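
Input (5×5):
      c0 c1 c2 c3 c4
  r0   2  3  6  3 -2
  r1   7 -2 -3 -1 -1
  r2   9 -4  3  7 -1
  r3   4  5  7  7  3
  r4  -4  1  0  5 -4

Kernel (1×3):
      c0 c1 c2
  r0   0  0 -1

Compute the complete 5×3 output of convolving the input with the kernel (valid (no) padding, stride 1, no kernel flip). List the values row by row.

-6 -3 2
3 1 1
-3 -7 1
-7 -7 -3
0 -5 4

Output[0,0]: The receptive field on the input at this output position is [2 3 6]. Elementwise product with the kernel and sum: 6·-1.
Output[0,1]: The receptive field on the input at this output position is [3 6 3]. Elementwise product with the kernel and sum: 3·-1.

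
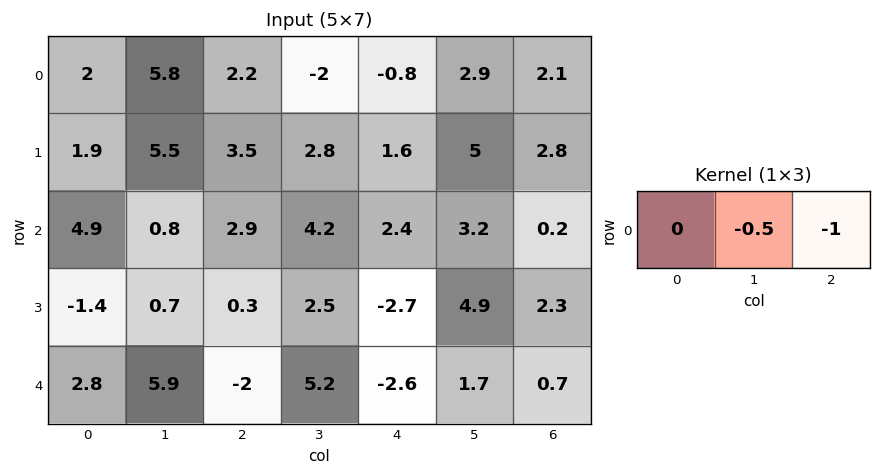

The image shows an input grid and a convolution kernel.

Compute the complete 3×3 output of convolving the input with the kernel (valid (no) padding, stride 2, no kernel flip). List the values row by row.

Output[0,0]: The receptive field on the input at this output position is [2 5.8 2.2]. Elementwise product with the kernel and sum: 5.8·-0.5 + 2.2·-1.

-5.1 1.8 -3.55
-3.3 -4.5 -1.8
-0.95 0 -1.55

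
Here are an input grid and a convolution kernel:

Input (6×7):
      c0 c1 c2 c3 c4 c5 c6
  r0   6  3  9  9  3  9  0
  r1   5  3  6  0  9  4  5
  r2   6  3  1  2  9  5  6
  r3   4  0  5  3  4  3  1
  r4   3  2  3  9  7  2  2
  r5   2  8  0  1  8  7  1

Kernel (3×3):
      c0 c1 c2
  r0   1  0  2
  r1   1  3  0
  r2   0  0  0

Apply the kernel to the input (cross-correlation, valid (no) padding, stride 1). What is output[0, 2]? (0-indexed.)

The receptive field on the input at this output position is [9 9 3 / 6 0 9 / 1 2 9]. Elementwise product with the kernel and sum: 9·1 + 3·2 + 6·1 + 0·3.

21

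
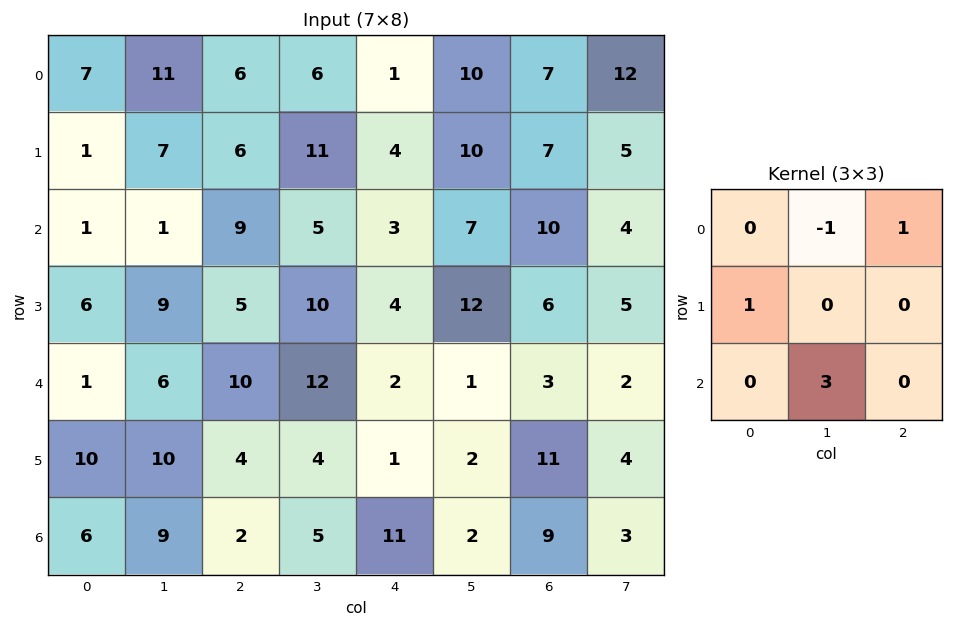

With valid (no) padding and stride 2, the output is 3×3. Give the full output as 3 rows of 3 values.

Output[0,0]: The receptive field on the input at this output position is [7 11 6 / 1 7 6 / 1 1 9]. Elementwise product with the kernel and sum: 11·-1 + 6·1 + 1·1 + 1·3.

-1 16 22
32 39 10
41 9 9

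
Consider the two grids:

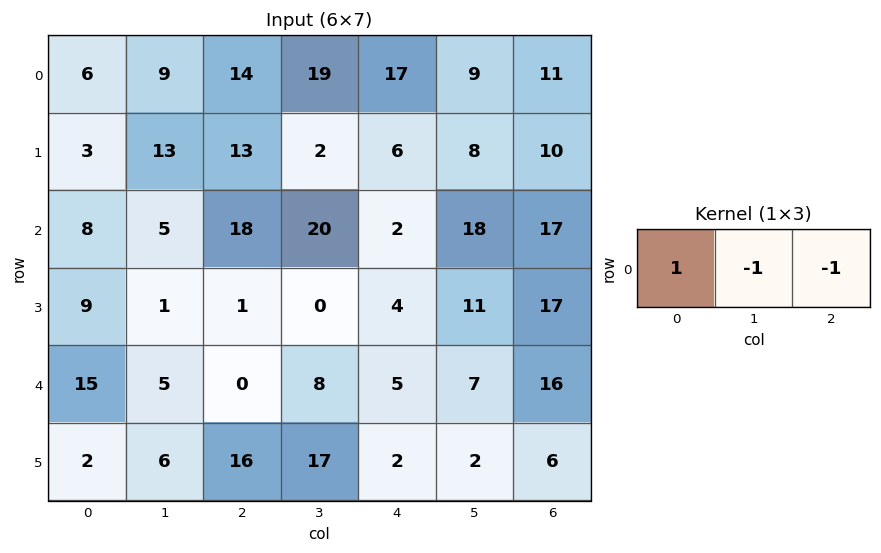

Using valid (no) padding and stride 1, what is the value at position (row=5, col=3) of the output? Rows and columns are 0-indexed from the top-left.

The receptive field on the input at this output position is [17 2 2]. Elementwise product with the kernel and sum: 17·1 + 2·-1 + 2·-1.

13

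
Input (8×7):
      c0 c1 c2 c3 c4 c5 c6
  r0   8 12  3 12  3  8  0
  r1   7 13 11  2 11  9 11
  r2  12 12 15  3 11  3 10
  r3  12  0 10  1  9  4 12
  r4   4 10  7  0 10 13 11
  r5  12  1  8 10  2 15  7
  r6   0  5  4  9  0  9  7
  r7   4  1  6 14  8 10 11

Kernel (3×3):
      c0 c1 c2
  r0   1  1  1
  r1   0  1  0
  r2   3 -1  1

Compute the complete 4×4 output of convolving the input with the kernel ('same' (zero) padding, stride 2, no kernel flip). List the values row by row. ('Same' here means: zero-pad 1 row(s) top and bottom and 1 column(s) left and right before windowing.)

14 33 7 16
20 32 31 30
5 23 67 65
10 34 71 48

Output[0,0]: The receptive field on the zero-padded input at this output position is [0 0 0 / 0 8 12 / 0 7 13]. Elementwise product with the kernel and sum: 0·1 + 0·1 + 0·1 + 8·1 + 0·3 + 7·-1 + 13·1.
Output[0,1]: The receptive field on the zero-padded input at this output position is [0 0 0 / 12 3 12 / 13 11 2]. Elementwise product with the kernel and sum: 0·1 + 0·1 + 0·1 + 3·1 + 13·3 + 11·-1 + 2·1.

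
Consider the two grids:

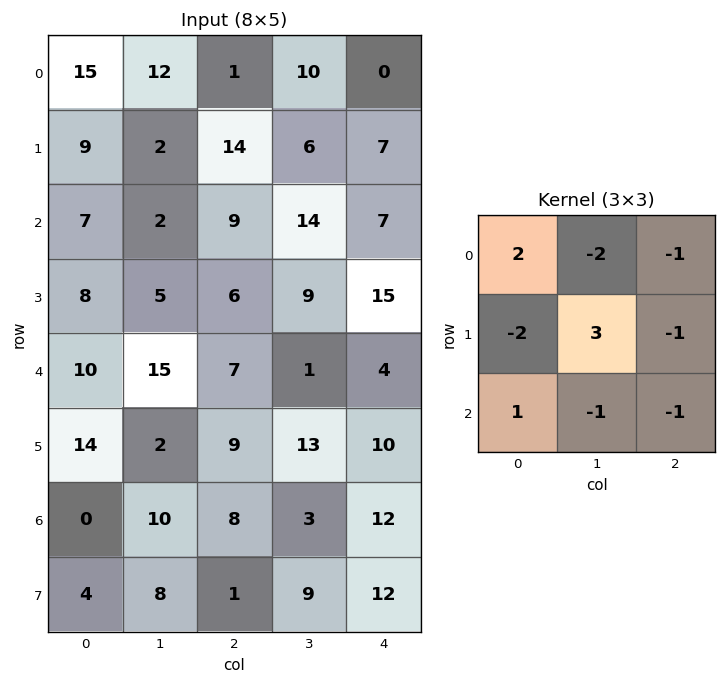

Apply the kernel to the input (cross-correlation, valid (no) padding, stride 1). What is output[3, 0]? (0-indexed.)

The receptive field on the input at this output position is [8 5 6 / 10 15 7 / 14 2 9]. Elementwise product with the kernel and sum: 8·2 + 5·-2 + 6·-1 + 10·-2 + 15·3 + 7·-1 + 14·1 + 2·-1 + 9·-1.

21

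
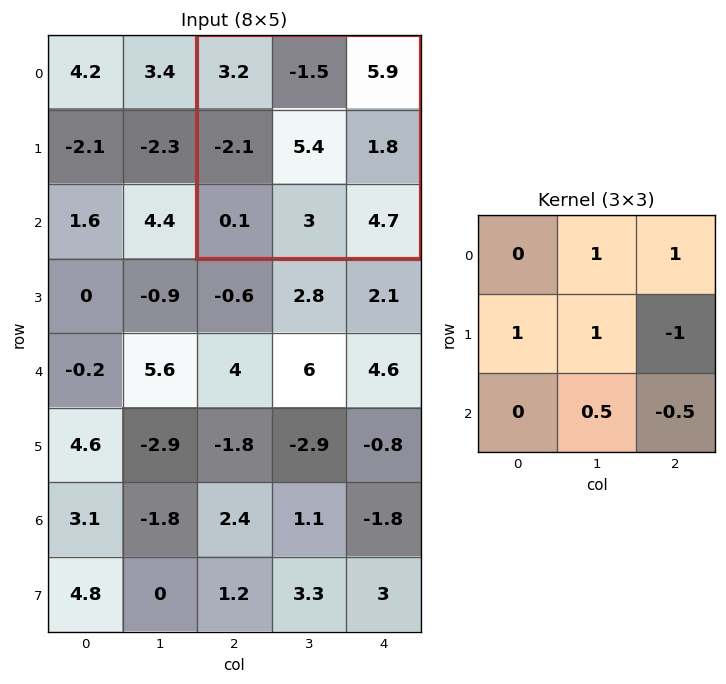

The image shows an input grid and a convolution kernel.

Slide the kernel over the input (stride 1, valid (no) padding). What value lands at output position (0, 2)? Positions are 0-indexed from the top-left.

The receptive field on the input at this output position is [3.2 -1.5 5.9 / -2.1 5.4 1.8 / 0.1 3 4.7]. Elementwise product with the kernel and sum: -1.5·1 + 5.9·1 + -2.1·1 + 5.4·1 + 1.8·-1 + 3·0.5 + 4.7·-0.5.

5.05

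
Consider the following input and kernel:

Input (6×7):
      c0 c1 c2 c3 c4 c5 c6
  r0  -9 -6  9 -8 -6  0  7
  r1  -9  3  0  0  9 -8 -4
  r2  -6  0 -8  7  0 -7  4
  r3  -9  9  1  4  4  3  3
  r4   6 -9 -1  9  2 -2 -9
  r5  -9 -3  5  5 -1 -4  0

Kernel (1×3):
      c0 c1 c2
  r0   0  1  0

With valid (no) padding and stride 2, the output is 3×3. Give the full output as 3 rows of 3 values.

Output[0,0]: The receptive field on the input at this output position is [-9 -6 9]. Elementwise product with the kernel and sum: -6·1.
Output[0,1]: The receptive field on the input at this output position is [9 -8 -6]. Elementwise product with the kernel and sum: -8·1.

-6 -8 0
0 7 -7
-9 9 -2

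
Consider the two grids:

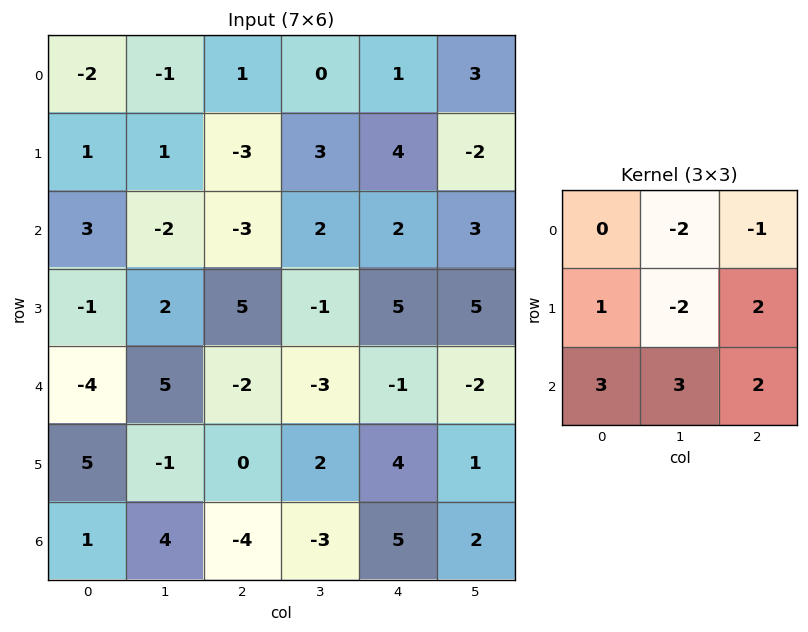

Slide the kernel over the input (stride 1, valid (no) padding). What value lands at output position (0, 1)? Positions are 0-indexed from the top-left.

0

The receptive field on the input at this output position is [-1 1 0 / 1 -3 3 / -2 -3 2]. Elementwise product with the kernel and sum: 1·-2 + 0·-1 + 1·1 + -3·-2 + 3·2 + -2·3 + -3·3 + 2·2.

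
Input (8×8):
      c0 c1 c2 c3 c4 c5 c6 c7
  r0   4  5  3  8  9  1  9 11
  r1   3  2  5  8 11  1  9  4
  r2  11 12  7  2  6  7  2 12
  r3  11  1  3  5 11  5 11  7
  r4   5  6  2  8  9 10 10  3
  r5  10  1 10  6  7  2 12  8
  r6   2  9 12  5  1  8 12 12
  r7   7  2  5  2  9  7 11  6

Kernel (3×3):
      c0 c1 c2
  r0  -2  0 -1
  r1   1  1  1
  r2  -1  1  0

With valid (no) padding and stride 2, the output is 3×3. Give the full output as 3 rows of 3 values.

Output[0,0]: The receptive field on the input at this output position is [4 5 3 / 3 2 5 / 11 12 7]. Elementwise product with the kernel and sum: 4·-2 + 3·-1 + 3·1 + 2·1 + 5·1 + 11·-1 + 12·1.
Output[0,1]: The receptive field on the input at this output position is [3 8 9 / 5 8 11 / 7 2 6]. Elementwise product with the kernel and sum: 3·-2 + 9·-1 + 5·1 + 8·1 + 11·1 + 7·-1 + 2·1.

0 4 -5
-13 5 14
16 3 0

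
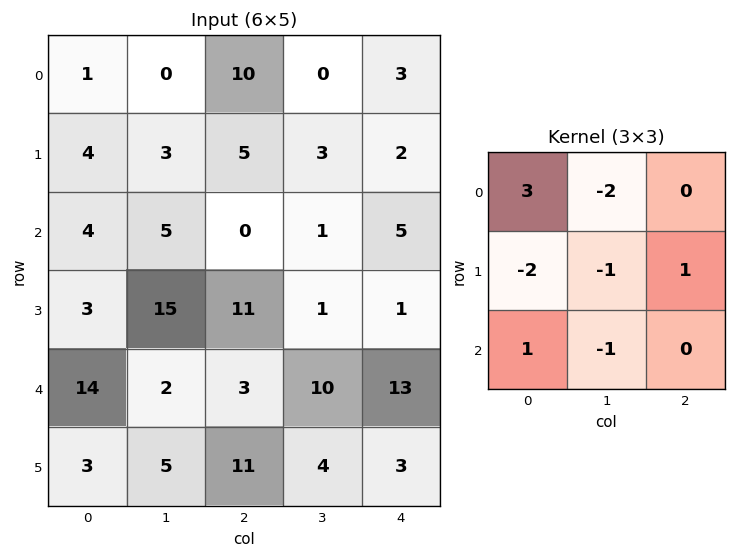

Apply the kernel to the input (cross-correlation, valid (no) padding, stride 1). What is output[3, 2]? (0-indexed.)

35

The receptive field on the input at this output position is [11 1 1 / 3 10 13 / 11 4 3]. Elementwise product with the kernel and sum: 11·3 + 1·-2 + 3·-2 + 10·-1 + 13·1 + 11·1 + 4·-1.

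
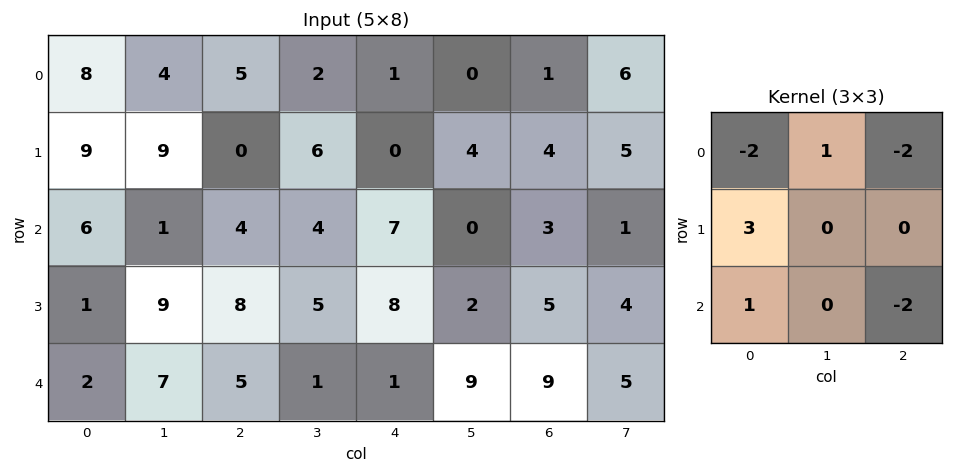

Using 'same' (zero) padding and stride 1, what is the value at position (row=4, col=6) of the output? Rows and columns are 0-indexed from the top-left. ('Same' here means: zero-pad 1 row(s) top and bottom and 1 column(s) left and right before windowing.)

The receptive field on the zero-padded input at this output position is [2 5 4 / 9 9 5 / 0 0 0]. Elementwise product with the kernel and sum: 2·-2 + 5·1 + 4·-2 + 9·3 + 0·1 + 0·-2.

20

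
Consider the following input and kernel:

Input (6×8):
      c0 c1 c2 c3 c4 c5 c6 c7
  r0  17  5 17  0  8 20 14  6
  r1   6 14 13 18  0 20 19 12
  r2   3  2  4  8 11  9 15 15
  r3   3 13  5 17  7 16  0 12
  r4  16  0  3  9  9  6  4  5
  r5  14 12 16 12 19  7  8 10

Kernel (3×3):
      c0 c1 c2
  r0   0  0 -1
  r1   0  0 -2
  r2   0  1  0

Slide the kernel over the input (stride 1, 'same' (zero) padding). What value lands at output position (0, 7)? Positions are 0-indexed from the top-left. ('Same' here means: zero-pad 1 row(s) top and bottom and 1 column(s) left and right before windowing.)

12

The receptive field on the zero-padded input at this output position is [0 0 0 / 14 6 0 / 19 12 0]. Elementwise product with the kernel and sum: 0·-1 + 0·-2 + 12·1.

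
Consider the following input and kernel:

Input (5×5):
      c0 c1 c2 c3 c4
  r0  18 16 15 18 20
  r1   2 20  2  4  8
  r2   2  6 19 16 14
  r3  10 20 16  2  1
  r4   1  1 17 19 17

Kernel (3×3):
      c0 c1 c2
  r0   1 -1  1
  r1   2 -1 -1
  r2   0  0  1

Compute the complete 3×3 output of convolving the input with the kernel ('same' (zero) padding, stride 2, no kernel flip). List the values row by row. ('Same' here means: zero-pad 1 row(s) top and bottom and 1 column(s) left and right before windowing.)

-14 3 16
30 1 14
8 -28 22

Output[0,0]: The receptive field on the zero-padded input at this output position is [0 0 0 / 0 18 16 / 0 2 20]. Elementwise product with the kernel and sum: 0·1 + 0·-1 + 0·1 + 0·2 + 18·-1 + 16·-1 + 20·1.
Output[0,1]: The receptive field on the zero-padded input at this output position is [0 0 0 / 16 15 18 / 20 2 4]. Elementwise product with the kernel and sum: 0·1 + 0·-1 + 0·1 + 16·2 + 15·-1 + 18·-1 + 4·1.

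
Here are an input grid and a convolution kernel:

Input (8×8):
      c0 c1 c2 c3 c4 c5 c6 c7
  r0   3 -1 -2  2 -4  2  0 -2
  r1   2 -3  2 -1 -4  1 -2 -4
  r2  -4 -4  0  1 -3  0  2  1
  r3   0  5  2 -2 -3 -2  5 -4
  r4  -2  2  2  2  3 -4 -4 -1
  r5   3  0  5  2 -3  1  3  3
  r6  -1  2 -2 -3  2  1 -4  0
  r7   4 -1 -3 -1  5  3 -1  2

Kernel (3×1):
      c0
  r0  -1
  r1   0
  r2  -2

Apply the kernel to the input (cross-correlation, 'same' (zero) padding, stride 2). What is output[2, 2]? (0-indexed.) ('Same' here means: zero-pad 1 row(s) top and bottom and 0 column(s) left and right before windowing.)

The receptive field on the zero-padded input at this output position is [-3 / 3 / -3]. Elementwise product with the kernel and sum: -3·-1 + -3·-2.

9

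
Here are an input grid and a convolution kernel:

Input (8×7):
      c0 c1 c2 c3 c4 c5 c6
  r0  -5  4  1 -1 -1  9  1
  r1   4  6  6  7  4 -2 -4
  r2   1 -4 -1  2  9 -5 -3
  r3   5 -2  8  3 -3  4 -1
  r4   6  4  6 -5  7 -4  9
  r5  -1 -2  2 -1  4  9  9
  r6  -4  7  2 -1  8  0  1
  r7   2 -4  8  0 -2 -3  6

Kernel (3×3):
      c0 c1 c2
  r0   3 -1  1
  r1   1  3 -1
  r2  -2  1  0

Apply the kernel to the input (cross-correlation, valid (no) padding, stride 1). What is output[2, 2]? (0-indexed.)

The receptive field on the input at this output position is [-1 2 9 / 8 3 -3 / 6 -5 7]. Elementwise product with the kernel and sum: -1·3 + 2·-1 + 9·1 + 8·1 + 3·3 + -3·-1 + 6·-2 + -5·1.

7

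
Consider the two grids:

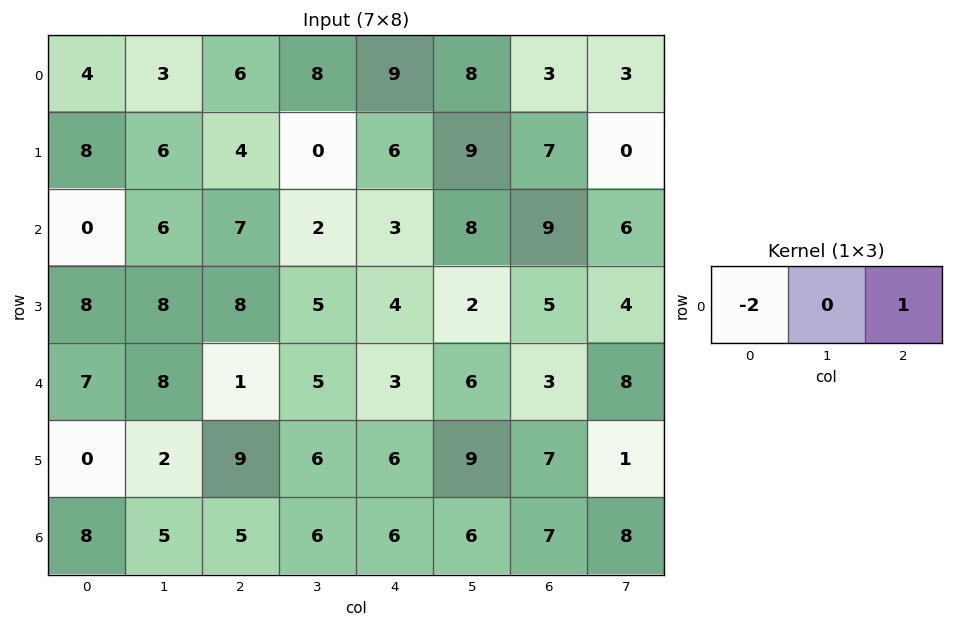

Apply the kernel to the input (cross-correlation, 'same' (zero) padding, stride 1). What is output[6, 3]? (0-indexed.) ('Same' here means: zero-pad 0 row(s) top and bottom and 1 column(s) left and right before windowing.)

The receptive field on the zero-padded input at this output position is [5 6 6]. Elementwise product with the kernel and sum: 5·-2 + 6·1.

-4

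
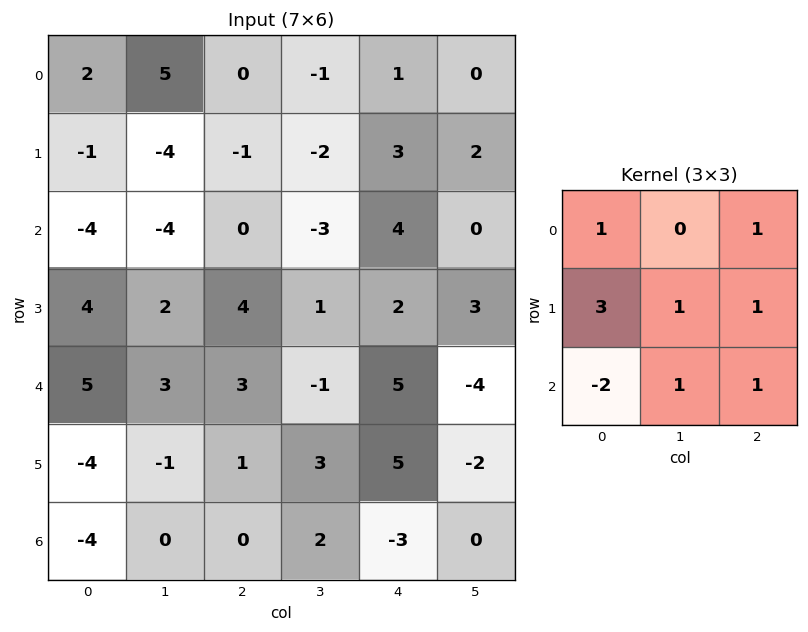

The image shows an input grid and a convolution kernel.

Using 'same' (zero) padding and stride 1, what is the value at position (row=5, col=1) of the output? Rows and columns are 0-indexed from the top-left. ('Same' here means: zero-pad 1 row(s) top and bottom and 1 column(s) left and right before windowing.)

4

The receptive field on the zero-padded input at this output position is [5 3 3 / -4 -1 1 / -4 0 0]. Elementwise product with the kernel and sum: 5·1 + 3·1 + -4·3 + -1·1 + 1·1 + -4·-2 + 0·1 + 0·1.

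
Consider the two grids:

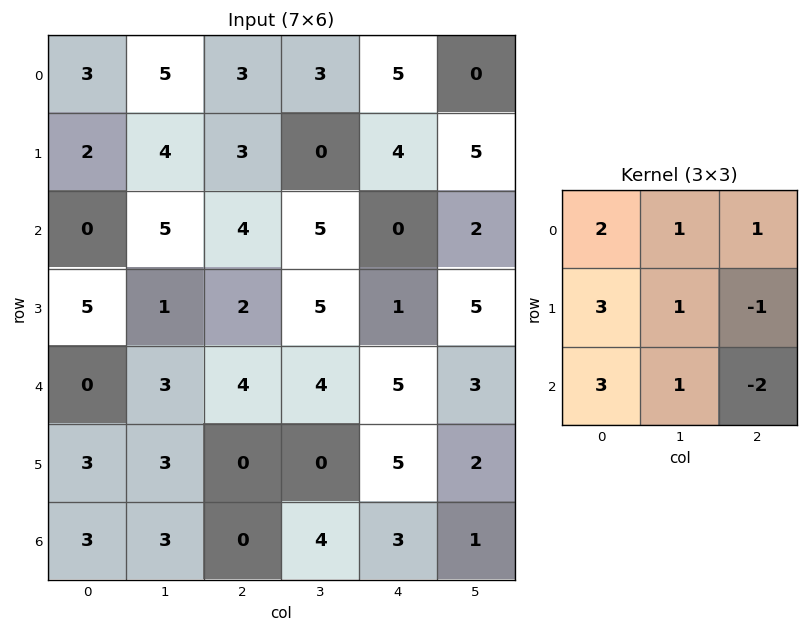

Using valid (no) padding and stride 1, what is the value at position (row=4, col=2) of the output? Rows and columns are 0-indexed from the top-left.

The receptive field on the input at this output position is [4 4 5 / 0 0 5 / 0 4 3]. Elementwise product with the kernel and sum: 4·2 + 4·1 + 5·1 + 0·3 + 0·1 + 5·-1 + 0·3 + 4·1 + 3·-2.

10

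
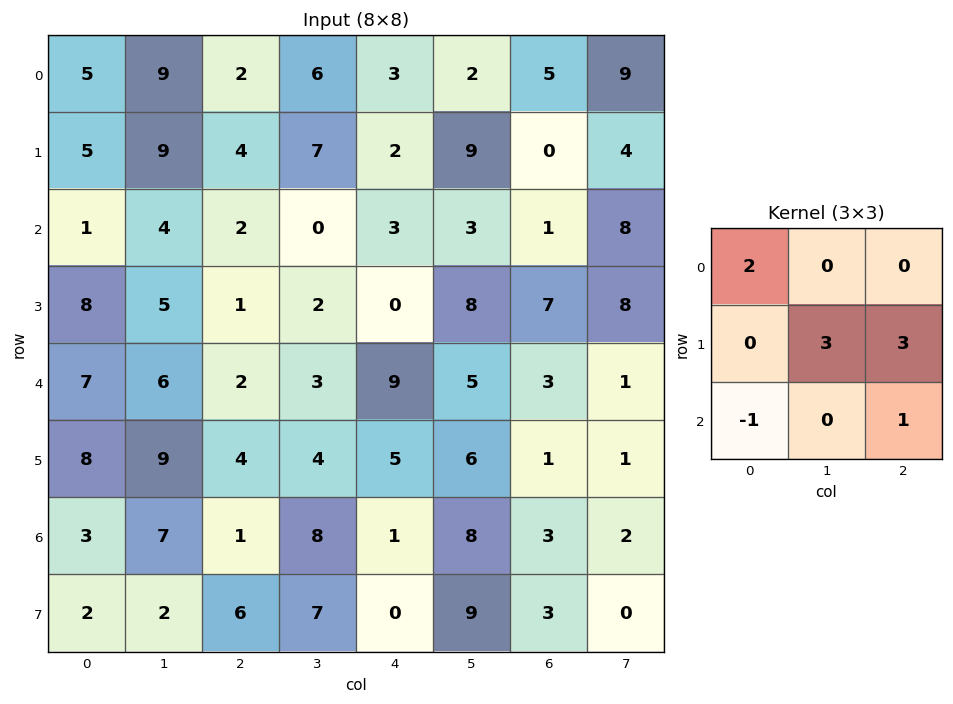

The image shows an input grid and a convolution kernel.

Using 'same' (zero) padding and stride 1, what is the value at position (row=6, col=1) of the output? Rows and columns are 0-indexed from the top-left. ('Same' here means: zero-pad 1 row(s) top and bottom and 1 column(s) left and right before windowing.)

44

The receptive field on the zero-padded input at this output position is [8 9 4 / 3 7 1 / 2 2 6]. Elementwise product with the kernel and sum: 8·2 + 7·3 + 1·3 + 2·-1 + 6·1.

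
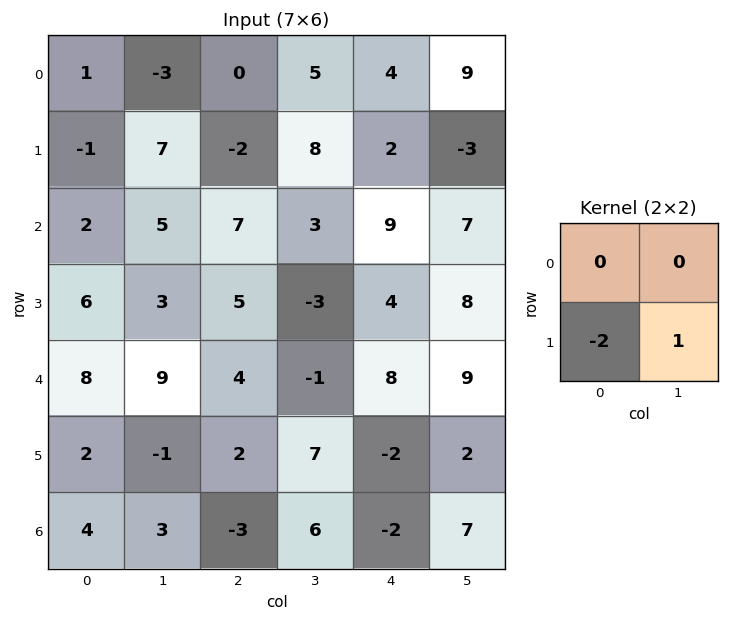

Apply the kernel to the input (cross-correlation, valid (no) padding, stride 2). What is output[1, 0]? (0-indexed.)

-9

The receptive field on the input at this output position is [2 5 / 6 3]. Elementwise product with the kernel and sum: 6·-2 + 3·1.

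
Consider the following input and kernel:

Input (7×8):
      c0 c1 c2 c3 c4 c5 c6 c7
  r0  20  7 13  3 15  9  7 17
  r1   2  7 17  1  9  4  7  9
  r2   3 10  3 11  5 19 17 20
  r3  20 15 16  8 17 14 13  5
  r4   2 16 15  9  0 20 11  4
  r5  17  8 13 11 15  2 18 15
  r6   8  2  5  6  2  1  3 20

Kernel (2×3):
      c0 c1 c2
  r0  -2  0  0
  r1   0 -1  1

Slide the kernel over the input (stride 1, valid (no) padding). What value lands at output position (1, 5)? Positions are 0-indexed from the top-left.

-5

The receptive field on the input at this output position is [4 7 9 / 19 17 20]. Elementwise product with the kernel and sum: 4·-2 + 17·-1 + 20·1.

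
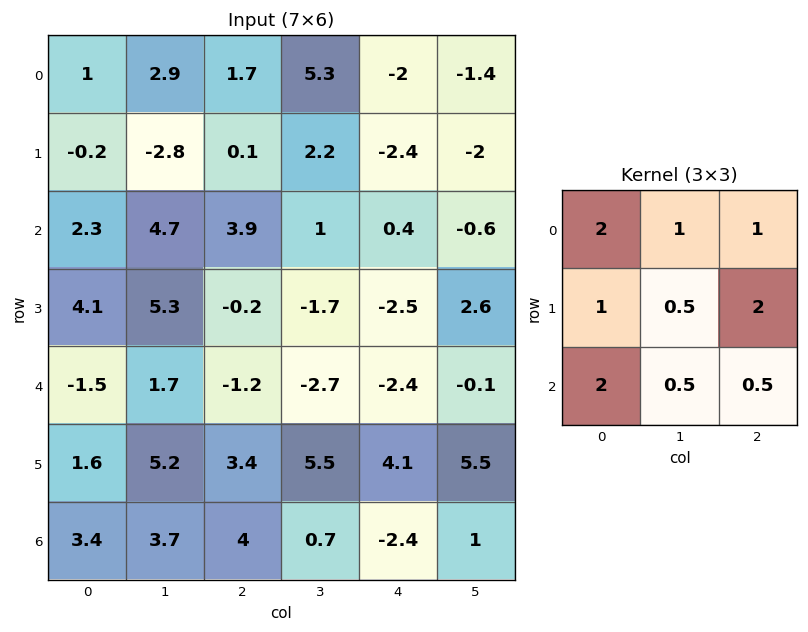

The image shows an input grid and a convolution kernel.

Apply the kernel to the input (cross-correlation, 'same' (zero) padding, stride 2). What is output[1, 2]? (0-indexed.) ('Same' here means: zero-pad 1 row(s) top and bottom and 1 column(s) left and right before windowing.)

The receptive field on the zero-padded input at this output position is [2.2 -2.4 -2 / 1 0.4 -0.6 / -1.7 -2.5 2.6]. Elementwise product with the kernel and sum: 2.2·2 + -2.4·1 + -2·1 + 1·1 + 0.4·0.5 + -0.6·2 + -1.7·2 + -2.5·0.5 + 2.6·0.5.

-3.35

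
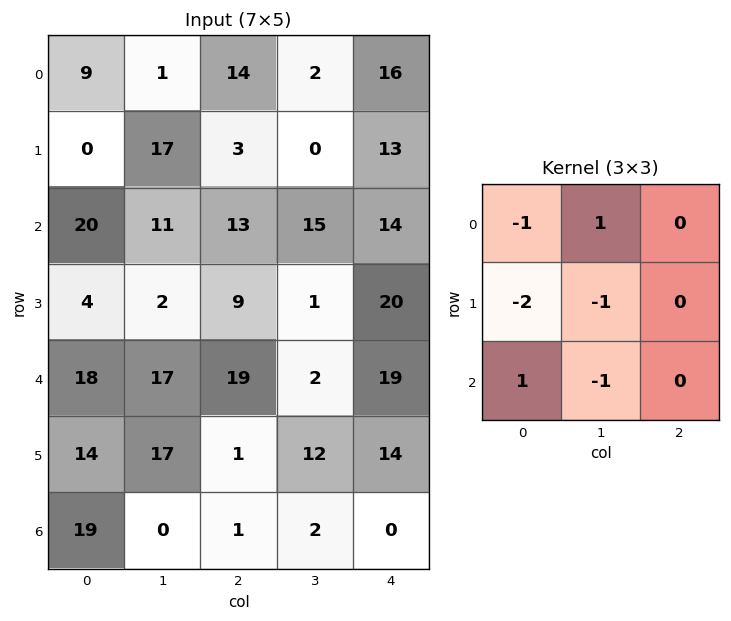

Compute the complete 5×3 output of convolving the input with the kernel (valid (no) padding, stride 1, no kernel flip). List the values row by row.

Output[0,0]: The receptive field on the input at this output position is [9 1 14 / 0 17 3 / 20 11 13]. Elementwise product with the kernel and sum: 9·-1 + 1·1 + 0·-2 + 17·-1 + 20·1 + 11·-1.

-16 -26 -20
-32 -56 -36
-18 -13 0
-58 -30 -59
-27 -34 -32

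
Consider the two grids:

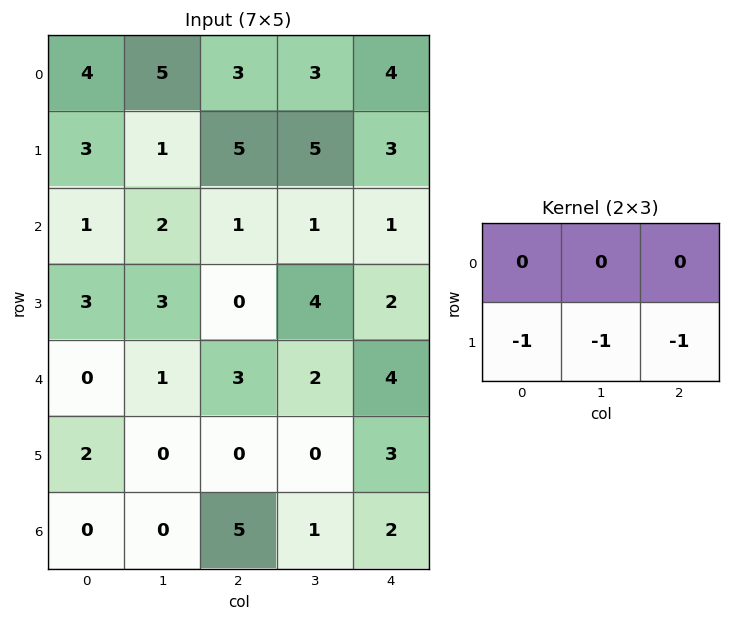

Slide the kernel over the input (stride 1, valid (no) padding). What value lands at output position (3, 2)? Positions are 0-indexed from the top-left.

-9

The receptive field on the input at this output position is [0 4 2 / 3 2 4]. Elementwise product with the kernel and sum: 3·-1 + 2·-1 + 4·-1.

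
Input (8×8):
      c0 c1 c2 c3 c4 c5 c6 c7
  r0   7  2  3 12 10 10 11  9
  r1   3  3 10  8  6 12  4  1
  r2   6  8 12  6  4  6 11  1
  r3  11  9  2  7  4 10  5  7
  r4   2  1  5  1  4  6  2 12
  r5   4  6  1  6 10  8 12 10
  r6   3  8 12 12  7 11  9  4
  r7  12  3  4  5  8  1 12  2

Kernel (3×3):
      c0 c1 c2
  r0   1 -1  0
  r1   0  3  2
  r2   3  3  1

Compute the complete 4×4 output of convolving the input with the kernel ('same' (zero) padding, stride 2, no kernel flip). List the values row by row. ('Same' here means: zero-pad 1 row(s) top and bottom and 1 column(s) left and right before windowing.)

37 80 104 100
73 81 69 95
15 51 83 105
60 91 79 72

Output[0,0]: The receptive field on the zero-padded input at this output position is [0 0 0 / 0 7 2 / 0 3 3]. Elementwise product with the kernel and sum: 0·1 + 0·-1 + 7·3 + 2·2 + 0·3 + 3·3 + 3·1.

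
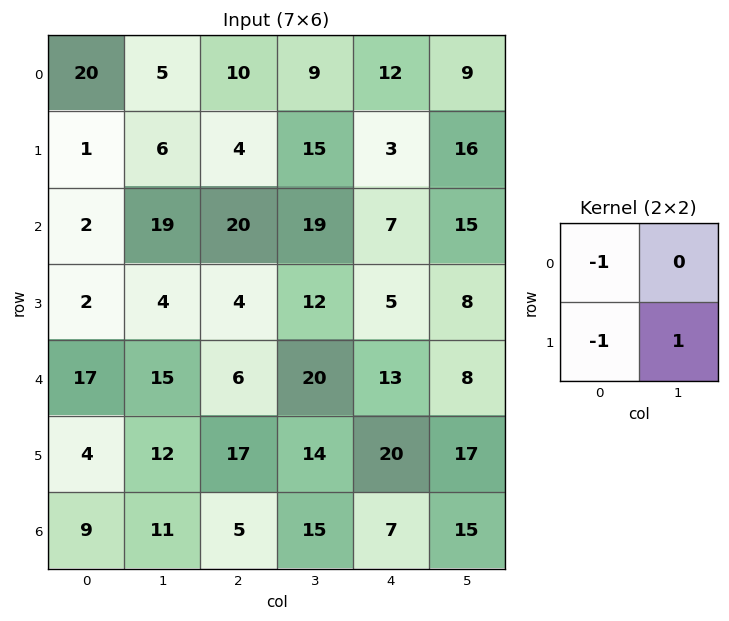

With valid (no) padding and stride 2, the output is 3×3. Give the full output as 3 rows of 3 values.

Output[0,0]: The receptive field on the input at this output position is [20 5 / 1 6]. Elementwise product with the kernel and sum: 20·-1 + 1·-1 + 6·1.

-15 1 1
0 -12 -4
-9 -9 -16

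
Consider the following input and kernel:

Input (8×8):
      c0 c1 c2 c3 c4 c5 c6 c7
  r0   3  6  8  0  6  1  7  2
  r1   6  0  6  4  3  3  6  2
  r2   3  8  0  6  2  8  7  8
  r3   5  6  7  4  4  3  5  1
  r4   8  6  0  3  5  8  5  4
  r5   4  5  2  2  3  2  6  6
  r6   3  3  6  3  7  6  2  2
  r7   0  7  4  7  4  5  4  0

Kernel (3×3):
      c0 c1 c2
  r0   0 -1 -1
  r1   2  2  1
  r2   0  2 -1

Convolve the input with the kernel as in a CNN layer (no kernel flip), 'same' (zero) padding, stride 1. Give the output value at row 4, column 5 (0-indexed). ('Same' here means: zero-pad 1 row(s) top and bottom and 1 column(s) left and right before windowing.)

21

The receptive field on the zero-padded input at this output position is [4 3 5 / 5 8 5 / 3 2 6]. Elementwise product with the kernel and sum: 3·-1 + 5·-1 + 5·2 + 8·2 + 5·1 + 2·2 + 6·-1.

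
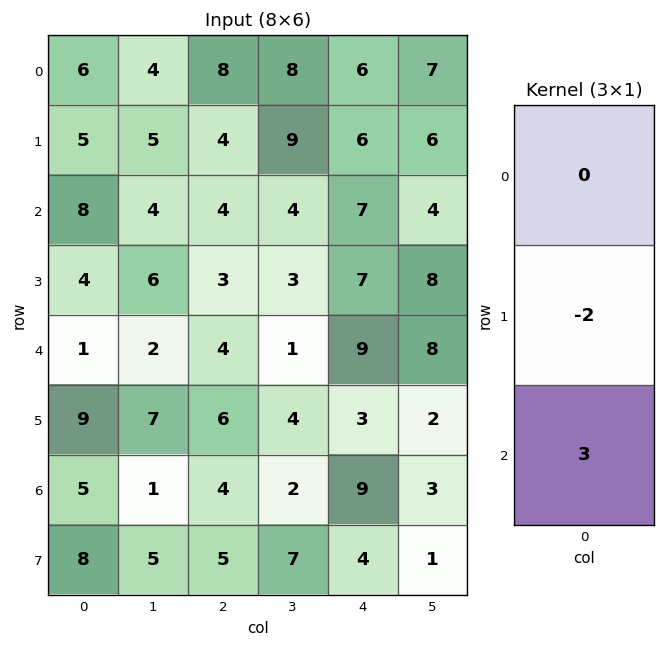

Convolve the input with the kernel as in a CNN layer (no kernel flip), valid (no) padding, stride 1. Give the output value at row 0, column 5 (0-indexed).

The receptive field on the input at this output position is [7 / 6 / 4]. Elementwise product with the kernel and sum: 6·-2 + 4·3.

0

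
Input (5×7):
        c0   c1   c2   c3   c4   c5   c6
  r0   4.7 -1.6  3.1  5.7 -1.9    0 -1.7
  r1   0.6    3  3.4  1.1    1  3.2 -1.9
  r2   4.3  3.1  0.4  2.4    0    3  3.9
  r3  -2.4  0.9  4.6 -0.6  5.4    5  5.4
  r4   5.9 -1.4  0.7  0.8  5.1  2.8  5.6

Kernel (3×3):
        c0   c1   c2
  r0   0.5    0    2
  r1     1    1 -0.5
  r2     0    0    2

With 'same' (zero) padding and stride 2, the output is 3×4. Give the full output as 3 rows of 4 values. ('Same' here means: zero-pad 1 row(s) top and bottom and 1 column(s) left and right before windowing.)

11.5 0.85 10.2 -1.7
10.55 4.8 17.85 8.5
8.4 -1.85 14.2 10.9

Output[0,0]: The receptive field on the zero-padded input at this output position is [0 0 0 / 0 4.7 -1.6 / 0 0.6 3]. Elementwise product with the kernel and sum: 0·0.5 + 0·2 + 0·1 + 4.7·1 + -1.6·-0.5 + 3·2.
Output[0,1]: The receptive field on the zero-padded input at this output position is [0 0 0 / -1.6 3.1 5.7 / 3 3.4 1.1]. Elementwise product with the kernel and sum: 0·0.5 + 0·2 + -1.6·1 + 3.1·1 + 5.7·-0.5 + 1.1·2.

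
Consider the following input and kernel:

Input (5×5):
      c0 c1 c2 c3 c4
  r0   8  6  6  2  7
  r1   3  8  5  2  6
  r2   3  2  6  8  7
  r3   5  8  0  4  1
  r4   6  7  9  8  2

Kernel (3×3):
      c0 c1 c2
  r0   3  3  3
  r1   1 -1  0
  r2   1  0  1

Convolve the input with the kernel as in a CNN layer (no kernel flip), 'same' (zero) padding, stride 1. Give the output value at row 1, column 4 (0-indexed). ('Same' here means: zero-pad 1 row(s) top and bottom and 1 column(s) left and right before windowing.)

31

The receptive field on the zero-padded input at this output position is [2 7 0 / 2 6 0 / 8 7 0]. Elementwise product with the kernel and sum: 2·3 + 7·3 + 0·3 + 2·1 + 6·-1 + 8·1 + 0·1.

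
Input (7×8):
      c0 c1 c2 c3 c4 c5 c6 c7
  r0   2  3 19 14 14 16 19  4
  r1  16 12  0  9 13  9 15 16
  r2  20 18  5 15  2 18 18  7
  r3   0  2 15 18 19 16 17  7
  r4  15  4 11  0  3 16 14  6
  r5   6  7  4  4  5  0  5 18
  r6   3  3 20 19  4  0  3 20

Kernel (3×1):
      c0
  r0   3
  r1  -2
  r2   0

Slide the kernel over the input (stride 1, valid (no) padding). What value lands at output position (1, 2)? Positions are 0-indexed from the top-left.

-10

The receptive field on the input at this output position is [0 / 5 / 15]. Elementwise product with the kernel and sum: 0·3 + 5·-2.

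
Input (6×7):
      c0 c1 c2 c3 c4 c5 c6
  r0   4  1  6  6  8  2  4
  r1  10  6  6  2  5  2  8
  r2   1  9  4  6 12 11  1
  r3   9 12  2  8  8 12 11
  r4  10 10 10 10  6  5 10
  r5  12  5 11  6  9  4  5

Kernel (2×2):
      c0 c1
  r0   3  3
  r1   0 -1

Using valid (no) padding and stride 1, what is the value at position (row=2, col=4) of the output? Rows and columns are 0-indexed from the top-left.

57

The receptive field on the input at this output position is [12 11 / 8 12]. Elementwise product with the kernel and sum: 12·3 + 11·3 + 12·-1.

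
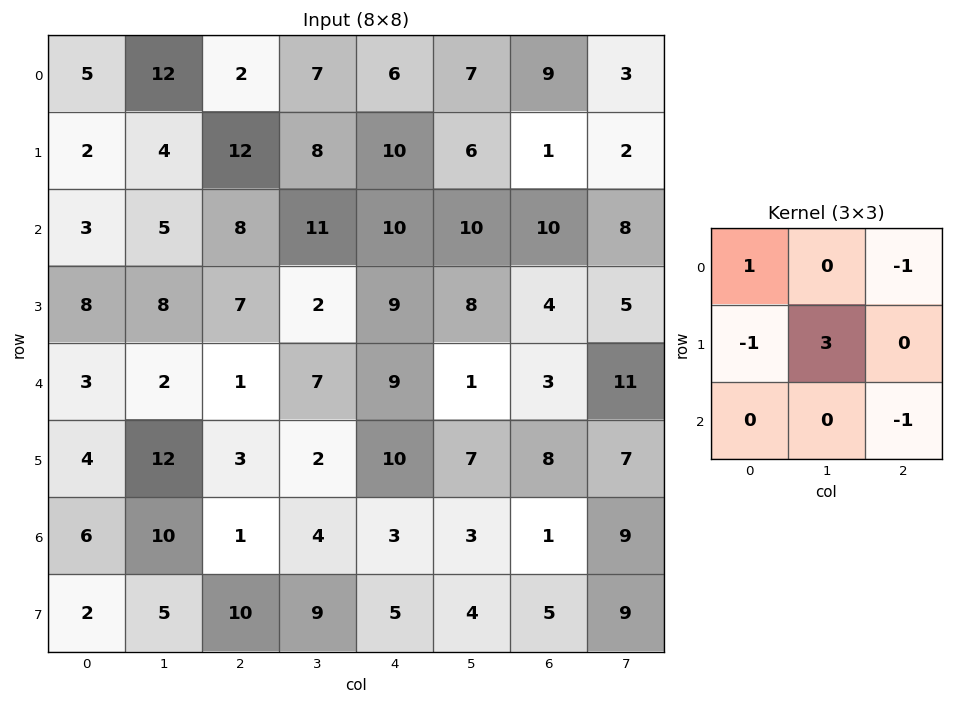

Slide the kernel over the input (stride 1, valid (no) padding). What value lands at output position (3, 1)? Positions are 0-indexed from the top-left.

The receptive field on the input at this output position is [8 7 2 / 2 1 7 / 12 3 2]. Elementwise product with the kernel and sum: 8·1 + 2·-1 + 2·-1 + 1·3 + 2·-1.

5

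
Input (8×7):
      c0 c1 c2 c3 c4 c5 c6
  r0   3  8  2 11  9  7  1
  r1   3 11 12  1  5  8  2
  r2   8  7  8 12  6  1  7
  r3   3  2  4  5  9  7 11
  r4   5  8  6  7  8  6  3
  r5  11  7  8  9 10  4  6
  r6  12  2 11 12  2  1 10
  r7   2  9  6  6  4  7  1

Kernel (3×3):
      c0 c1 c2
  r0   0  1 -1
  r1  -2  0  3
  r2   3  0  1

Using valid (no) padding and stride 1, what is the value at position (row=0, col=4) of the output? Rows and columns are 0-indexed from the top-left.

27

The receptive field on the input at this output position is [9 7 1 / 5 8 2 / 6 1 7]. Elementwise product with the kernel and sum: 7·1 + 1·-1 + 5·-2 + 2·3 + 6·3 + 7·1.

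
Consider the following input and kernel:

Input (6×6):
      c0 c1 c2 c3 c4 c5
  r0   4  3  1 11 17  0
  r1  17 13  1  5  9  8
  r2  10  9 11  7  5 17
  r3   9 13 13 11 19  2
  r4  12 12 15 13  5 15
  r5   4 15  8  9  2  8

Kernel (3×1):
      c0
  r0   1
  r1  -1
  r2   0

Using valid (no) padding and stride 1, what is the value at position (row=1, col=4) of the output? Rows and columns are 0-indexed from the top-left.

4

The receptive field on the input at this output position is [9 / 5 / 19]. Elementwise product with the kernel and sum: 9·1 + 5·-1.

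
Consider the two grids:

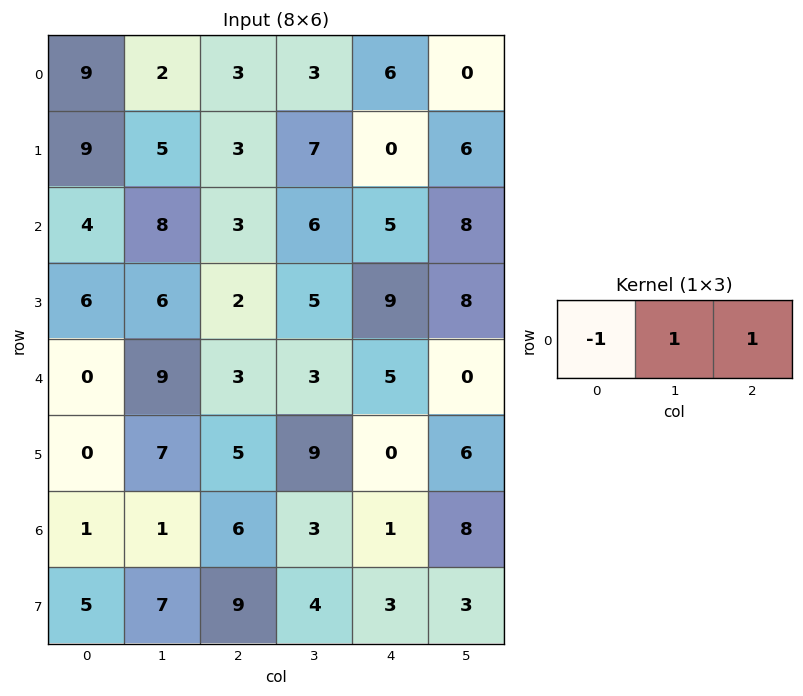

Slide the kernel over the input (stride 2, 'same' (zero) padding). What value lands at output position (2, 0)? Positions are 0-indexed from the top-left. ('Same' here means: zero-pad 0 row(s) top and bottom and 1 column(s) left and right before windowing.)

9

The receptive field on the zero-padded input at this output position is [0 0 9]. Elementwise product with the kernel and sum: 0·-1 + 0·1 + 9·1.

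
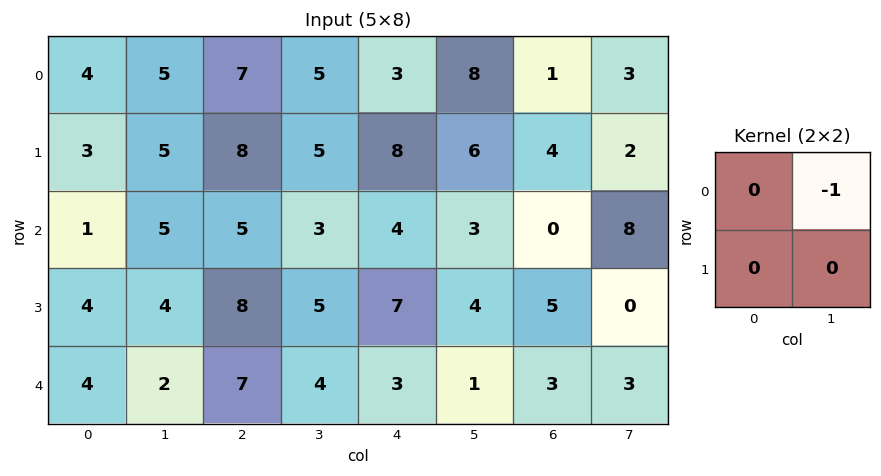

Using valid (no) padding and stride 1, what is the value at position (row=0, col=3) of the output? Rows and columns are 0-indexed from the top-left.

The receptive field on the input at this output position is [5 3 / 5 8]. Elementwise product with the kernel and sum: 3·-1.

-3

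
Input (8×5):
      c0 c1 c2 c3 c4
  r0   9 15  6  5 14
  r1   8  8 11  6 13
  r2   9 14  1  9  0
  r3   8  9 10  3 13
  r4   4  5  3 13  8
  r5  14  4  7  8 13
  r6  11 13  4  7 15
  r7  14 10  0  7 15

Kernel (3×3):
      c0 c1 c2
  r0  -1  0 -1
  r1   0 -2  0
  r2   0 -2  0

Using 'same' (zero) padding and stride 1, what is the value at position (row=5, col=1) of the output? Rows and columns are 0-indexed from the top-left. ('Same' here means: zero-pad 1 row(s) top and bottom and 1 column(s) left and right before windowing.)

-41

The receptive field on the zero-padded input at this output position is [4 5 3 / 14 4 7 / 11 13 4]. Elementwise product with the kernel and sum: 4·-1 + 3·-1 + 4·-2 + 13·-2.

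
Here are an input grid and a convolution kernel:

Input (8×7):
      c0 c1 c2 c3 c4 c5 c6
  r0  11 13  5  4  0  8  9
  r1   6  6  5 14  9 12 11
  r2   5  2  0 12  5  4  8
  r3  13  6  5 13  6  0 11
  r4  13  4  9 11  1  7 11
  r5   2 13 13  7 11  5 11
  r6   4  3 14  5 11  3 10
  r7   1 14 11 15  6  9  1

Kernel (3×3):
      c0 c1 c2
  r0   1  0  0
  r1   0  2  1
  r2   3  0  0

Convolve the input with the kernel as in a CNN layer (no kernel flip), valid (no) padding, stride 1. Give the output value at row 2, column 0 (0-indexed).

The receptive field on the input at this output position is [5 2 0 / 13 6 5 / 13 4 9]. Elementwise product with the kernel and sum: 5·1 + 6·2 + 5·1 + 13·3.

61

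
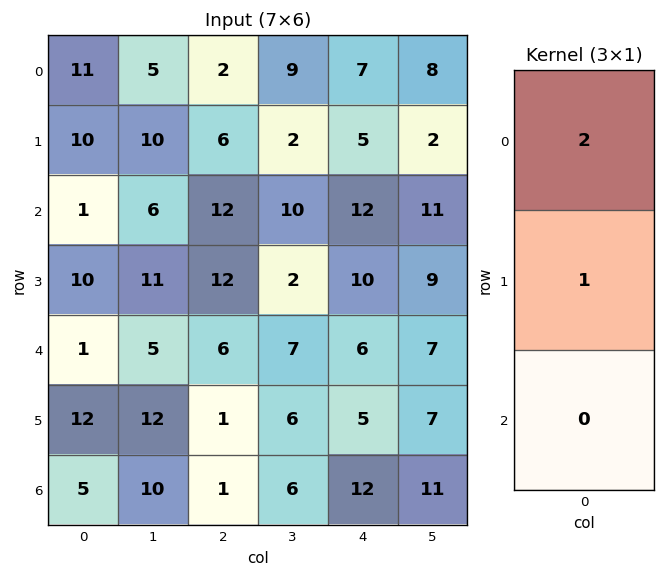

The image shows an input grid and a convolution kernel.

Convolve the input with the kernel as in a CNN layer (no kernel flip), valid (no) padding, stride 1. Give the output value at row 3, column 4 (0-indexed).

26

The receptive field on the input at this output position is [10 / 6 / 5]. Elementwise product with the kernel and sum: 10·2 + 6·1.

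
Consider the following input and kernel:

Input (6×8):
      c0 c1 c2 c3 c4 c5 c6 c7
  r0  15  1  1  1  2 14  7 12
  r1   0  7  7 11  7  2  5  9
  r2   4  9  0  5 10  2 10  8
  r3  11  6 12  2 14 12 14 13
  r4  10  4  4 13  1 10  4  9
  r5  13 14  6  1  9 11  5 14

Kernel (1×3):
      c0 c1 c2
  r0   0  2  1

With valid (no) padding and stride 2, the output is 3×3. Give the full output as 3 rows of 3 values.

Output[0,0]: The receptive field on the input at this output position is [15 1 1]. Elementwise product with the kernel and sum: 1·2 + 1·1.

3 4 35
18 20 14
12 27 24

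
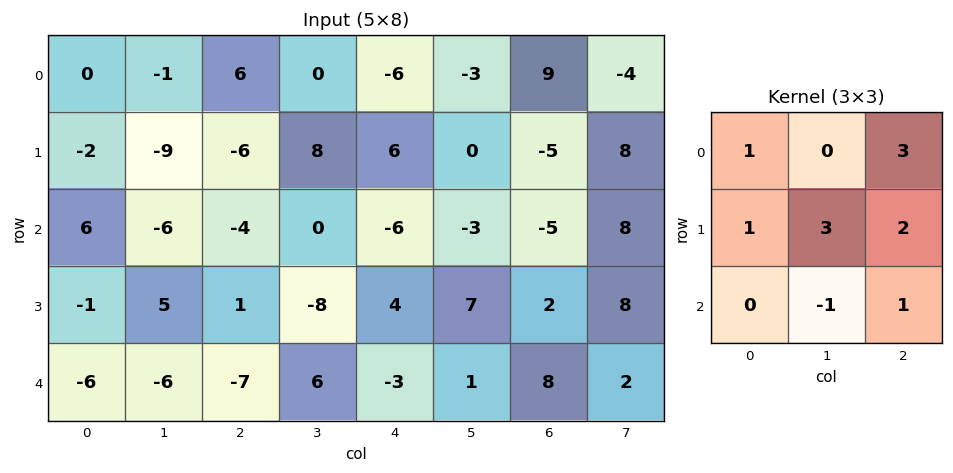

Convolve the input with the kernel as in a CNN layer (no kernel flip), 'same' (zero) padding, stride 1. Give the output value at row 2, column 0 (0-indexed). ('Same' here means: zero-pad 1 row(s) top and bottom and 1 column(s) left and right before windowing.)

The receptive field on the zero-padded input at this output position is [0 -2 -9 / 0 6 -6 / 0 -1 5]. Elementwise product with the kernel and sum: 0·1 + -9·3 + 0·1 + 6·3 + -6·2 + -1·-1 + 5·1.

-15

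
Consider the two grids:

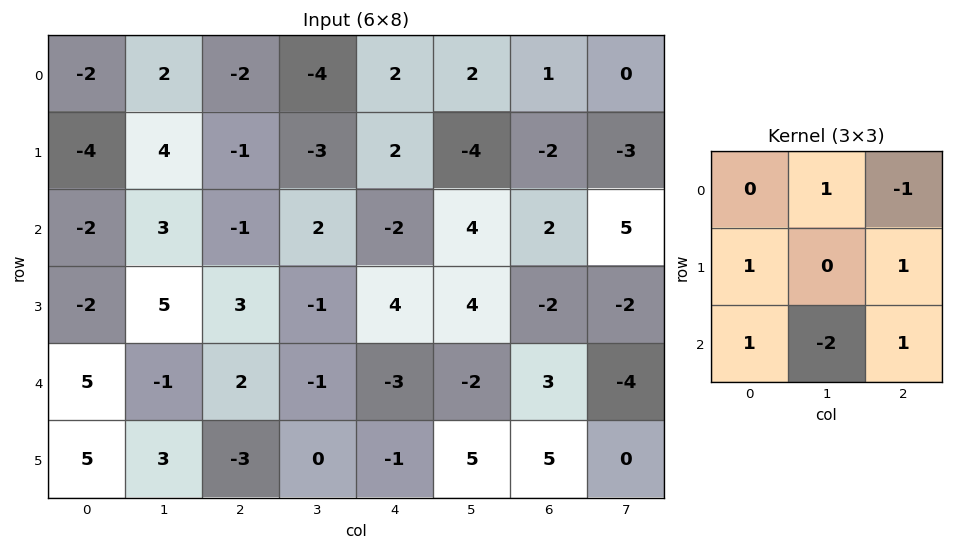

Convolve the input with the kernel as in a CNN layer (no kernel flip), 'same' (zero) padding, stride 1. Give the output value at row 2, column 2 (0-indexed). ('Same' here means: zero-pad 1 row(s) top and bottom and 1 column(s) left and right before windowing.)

The receptive field on the zero-padded input at this output position is [4 -1 -3 / 3 -1 2 / 5 3 -1]. Elementwise product with the kernel and sum: -1·1 + -3·-1 + 3·1 + 2·1 + 5·1 + 3·-2 + -1·1.

5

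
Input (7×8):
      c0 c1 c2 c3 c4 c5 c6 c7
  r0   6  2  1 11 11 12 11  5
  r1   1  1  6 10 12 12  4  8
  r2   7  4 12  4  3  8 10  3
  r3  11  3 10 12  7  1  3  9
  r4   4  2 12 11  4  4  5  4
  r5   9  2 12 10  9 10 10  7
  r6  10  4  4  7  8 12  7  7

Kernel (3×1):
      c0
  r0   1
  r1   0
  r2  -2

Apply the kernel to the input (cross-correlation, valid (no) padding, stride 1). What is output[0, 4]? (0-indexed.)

5

The receptive field on the input at this output position is [11 / 12 / 3]. Elementwise product with the kernel and sum: 11·1 + 3·-2.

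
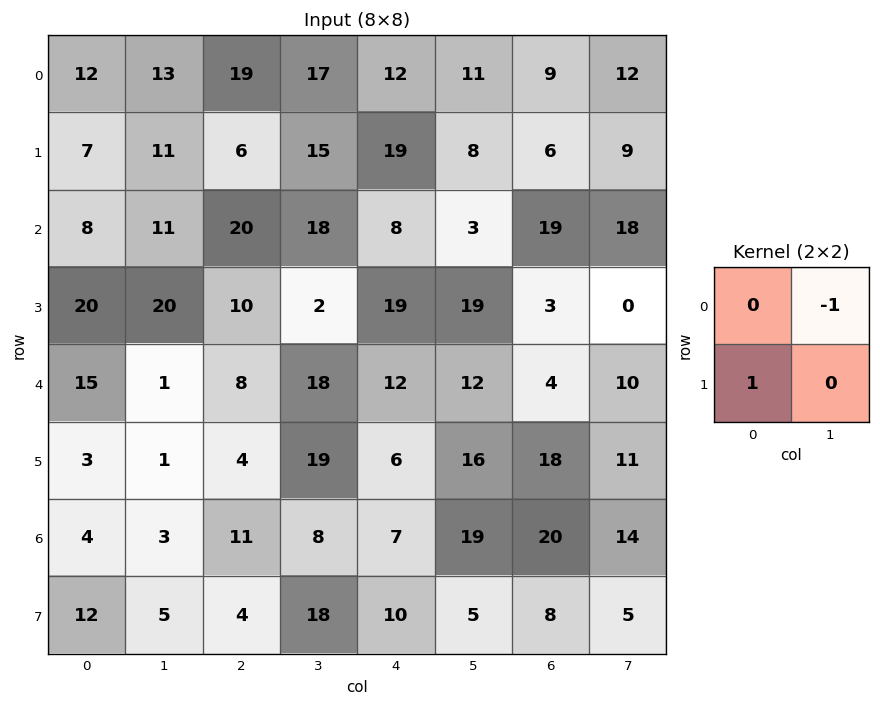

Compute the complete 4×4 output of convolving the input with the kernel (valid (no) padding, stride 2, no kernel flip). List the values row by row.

Output[0,0]: The receptive field on the input at this output position is [12 13 / 7 11]. Elementwise product with the kernel and sum: 13·-1 + 7·1.
Output[0,1]: The receptive field on the input at this output position is [19 17 / 6 15]. Elementwise product with the kernel and sum: 17·-1 + 6·1.

-6 -11 8 -6
9 -8 16 -15
2 -14 -6 8
9 -4 -9 -6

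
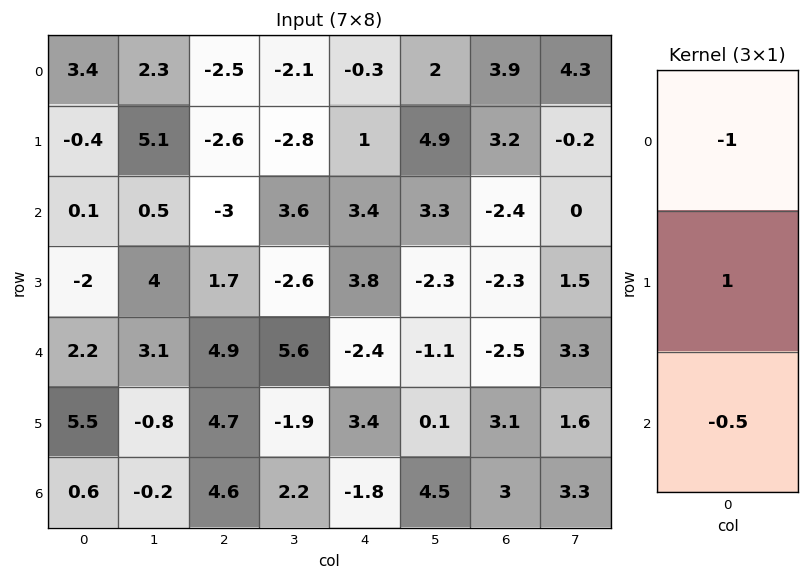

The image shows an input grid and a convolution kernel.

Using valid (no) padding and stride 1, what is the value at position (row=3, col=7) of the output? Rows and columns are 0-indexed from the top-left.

1

The receptive field on the input at this output position is [1.5 / 3.3 / 1.6]. Elementwise product with the kernel and sum: 1.5·-1 + 3.3·1 + 1.6·-0.5.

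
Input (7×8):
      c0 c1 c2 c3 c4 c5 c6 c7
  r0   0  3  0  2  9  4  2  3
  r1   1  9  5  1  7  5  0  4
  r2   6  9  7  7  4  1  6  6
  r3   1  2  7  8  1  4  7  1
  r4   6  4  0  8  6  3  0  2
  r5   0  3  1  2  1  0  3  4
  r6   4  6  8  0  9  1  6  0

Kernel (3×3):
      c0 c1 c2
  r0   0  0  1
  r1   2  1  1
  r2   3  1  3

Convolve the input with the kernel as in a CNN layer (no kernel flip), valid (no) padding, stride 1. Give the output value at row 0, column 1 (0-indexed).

81

The receptive field on the input at this output position is [3 0 2 / 9 5 1 / 9 7 7]. Elementwise product with the kernel and sum: 2·1 + 9·2 + 5·1 + 1·1 + 9·3 + 7·1 + 7·3.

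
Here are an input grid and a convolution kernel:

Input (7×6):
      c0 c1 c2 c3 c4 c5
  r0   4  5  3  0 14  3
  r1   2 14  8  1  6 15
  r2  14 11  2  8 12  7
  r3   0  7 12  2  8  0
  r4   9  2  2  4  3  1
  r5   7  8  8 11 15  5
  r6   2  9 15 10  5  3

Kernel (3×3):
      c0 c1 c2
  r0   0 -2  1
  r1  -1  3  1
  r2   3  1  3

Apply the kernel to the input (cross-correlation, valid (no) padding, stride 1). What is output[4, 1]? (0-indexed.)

99

The receptive field on the input at this output position is [2 2 4 / 8 8 11 / 9 15 10]. Elementwise product with the kernel and sum: 2·-2 + 4·1 + 8·-1 + 8·3 + 11·1 + 9·3 + 15·1 + 10·3.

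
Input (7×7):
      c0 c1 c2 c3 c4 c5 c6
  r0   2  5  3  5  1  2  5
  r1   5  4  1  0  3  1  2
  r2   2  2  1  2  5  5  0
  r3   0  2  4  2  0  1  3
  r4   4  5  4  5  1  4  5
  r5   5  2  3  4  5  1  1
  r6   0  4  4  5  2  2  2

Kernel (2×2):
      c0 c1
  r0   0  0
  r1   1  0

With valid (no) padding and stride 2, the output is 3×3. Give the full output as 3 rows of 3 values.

Output[0,0]: The receptive field on the input at this output position is [2 5 / 5 4]. Elementwise product with the kernel and sum: 5·1.

5 1 3
0 4 0
5 3 5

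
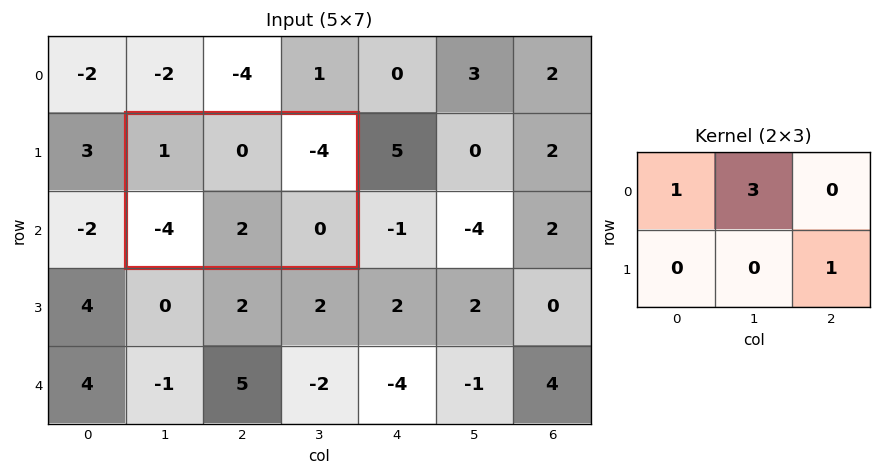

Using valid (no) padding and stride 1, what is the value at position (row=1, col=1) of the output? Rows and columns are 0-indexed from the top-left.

The receptive field on the input at this output position is [1 0 -4 / -4 2 0]. Elementwise product with the kernel and sum: 1·1 + 0·3 + 0·1.

1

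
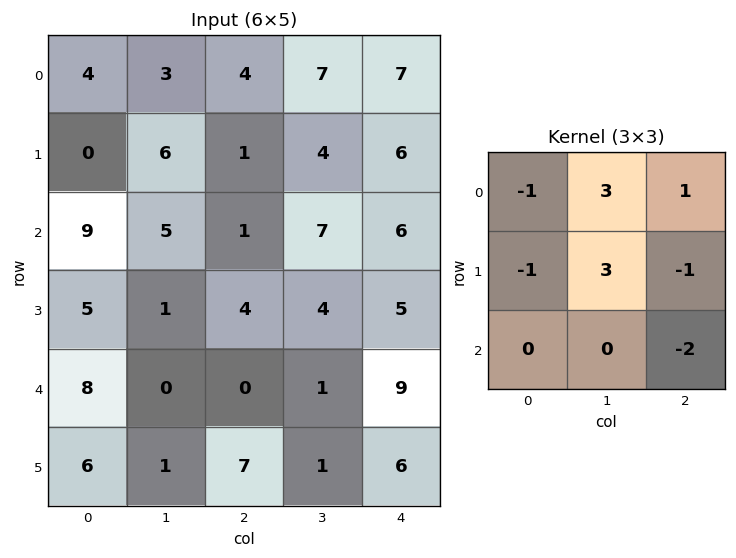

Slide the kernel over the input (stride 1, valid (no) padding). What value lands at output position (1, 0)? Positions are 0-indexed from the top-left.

16

The receptive field on the input at this output position is [0 6 1 / 9 5 1 / 5 1 4]. Elementwise product with the kernel and sum: 0·-1 + 6·3 + 1·1 + 9·-1 + 5·3 + 1·-1 + 4·-2.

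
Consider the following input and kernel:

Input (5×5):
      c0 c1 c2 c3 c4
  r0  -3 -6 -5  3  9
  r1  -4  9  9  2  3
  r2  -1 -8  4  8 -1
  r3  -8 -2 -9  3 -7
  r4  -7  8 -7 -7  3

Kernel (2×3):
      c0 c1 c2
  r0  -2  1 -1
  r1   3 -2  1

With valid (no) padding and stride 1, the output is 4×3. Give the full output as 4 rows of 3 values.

-16 15 30
25 -35 -24
-39 27 -39
-21 23 24

Output[0,0]: The receptive field on the input at this output position is [-3 -6 -5 / -4 9 9]. Elementwise product with the kernel and sum: -3·-2 + -6·1 + -5·-1 + -4·3 + 9·-2 + 9·1.
Output[0,1]: The receptive field on the input at this output position is [-6 -5 3 / 9 9 2]. Elementwise product with the kernel and sum: -6·-2 + -5·1 + 3·-1 + 9·3 + 9·-2 + 2·1.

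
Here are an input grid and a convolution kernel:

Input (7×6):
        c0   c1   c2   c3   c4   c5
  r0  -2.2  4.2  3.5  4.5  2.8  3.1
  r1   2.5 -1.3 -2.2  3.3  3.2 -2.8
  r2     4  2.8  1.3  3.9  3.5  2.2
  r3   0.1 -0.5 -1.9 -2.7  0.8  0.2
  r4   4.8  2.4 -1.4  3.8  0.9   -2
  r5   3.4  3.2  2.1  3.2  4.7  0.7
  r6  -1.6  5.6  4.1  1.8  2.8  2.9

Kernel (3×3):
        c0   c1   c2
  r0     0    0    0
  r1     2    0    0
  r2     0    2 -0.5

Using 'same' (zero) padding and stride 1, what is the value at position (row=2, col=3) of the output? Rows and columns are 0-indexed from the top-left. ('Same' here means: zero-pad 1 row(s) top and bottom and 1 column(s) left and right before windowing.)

The receptive field on the zero-padded input at this output position is [-2.2 3.3 3.2 / 1.3 3.9 3.5 / -1.9 -2.7 0.8]. Elementwise product with the kernel and sum: 1.3·2 + -2.7·2 + 0.8·-0.5.

-3.2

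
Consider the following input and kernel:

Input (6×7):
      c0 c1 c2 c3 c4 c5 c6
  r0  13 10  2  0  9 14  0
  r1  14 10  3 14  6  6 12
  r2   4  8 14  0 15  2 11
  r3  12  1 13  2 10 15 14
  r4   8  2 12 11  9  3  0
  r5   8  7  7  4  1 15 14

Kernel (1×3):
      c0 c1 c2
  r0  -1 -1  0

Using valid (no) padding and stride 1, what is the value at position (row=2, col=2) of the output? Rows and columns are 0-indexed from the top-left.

The receptive field on the input at this output position is [14 0 15]. Elementwise product with the kernel and sum: 14·-1 + 0·-1.

-14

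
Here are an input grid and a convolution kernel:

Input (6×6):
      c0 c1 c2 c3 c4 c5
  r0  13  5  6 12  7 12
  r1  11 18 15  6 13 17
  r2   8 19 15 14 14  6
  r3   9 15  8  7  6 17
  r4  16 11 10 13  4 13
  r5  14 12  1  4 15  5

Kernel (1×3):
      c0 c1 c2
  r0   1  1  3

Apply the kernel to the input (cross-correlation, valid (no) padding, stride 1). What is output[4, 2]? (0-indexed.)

35

The receptive field on the input at this output position is [10 13 4]. Elementwise product with the kernel and sum: 10·1 + 13·1 + 4·3.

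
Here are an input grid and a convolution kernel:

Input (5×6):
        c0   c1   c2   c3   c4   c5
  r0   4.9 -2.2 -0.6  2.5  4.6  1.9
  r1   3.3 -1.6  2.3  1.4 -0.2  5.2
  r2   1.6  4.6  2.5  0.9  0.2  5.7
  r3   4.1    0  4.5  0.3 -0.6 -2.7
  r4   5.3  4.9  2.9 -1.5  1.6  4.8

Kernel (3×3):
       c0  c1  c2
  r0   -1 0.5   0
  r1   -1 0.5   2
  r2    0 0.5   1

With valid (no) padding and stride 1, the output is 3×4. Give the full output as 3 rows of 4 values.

Output[0,0]: The receptive field on the input at this output position is [4.9 -2.2 -0.6 / 3.3 -1.6 2.3 / 1.6 4.6 2.5]. Elementwise product with the kernel and sum: 4.9·-1 + -2.2·0.5 + 3.3·-1 + -1.6·0.5 + 2.3·2 + 4.6·0.5 + 2.5·1.

-0.7 9.6 0.5 14.5
6.1 3.75 -3.7 6.1
10.95 -0.55 -6.75 -1.2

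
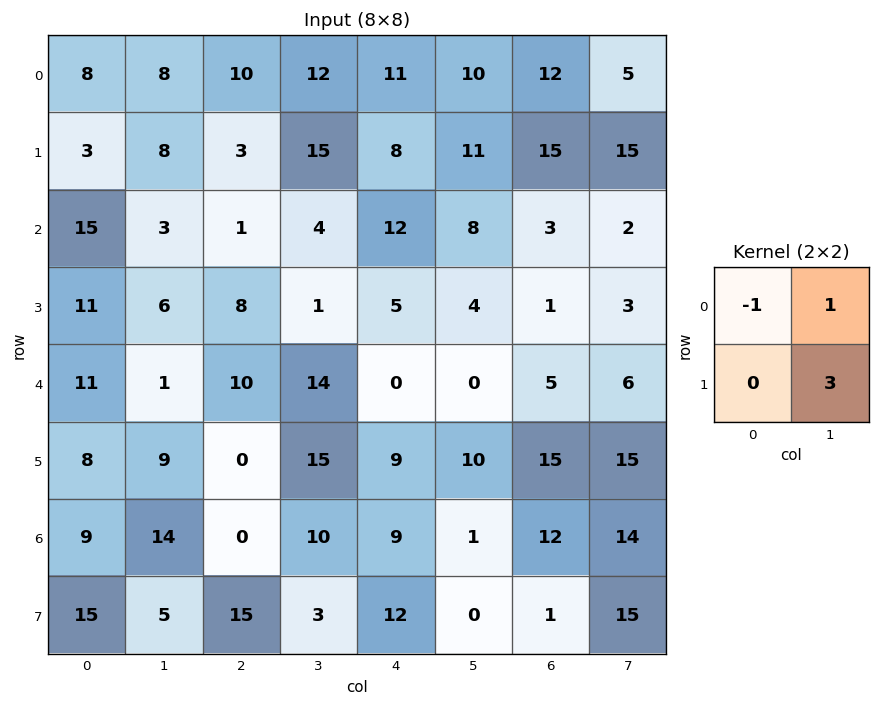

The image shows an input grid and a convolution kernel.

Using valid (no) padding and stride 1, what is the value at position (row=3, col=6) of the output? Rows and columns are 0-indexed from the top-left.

20

The receptive field on the input at this output position is [1 3 / 5 6]. Elementwise product with the kernel and sum: 1·-1 + 3·1 + 6·3.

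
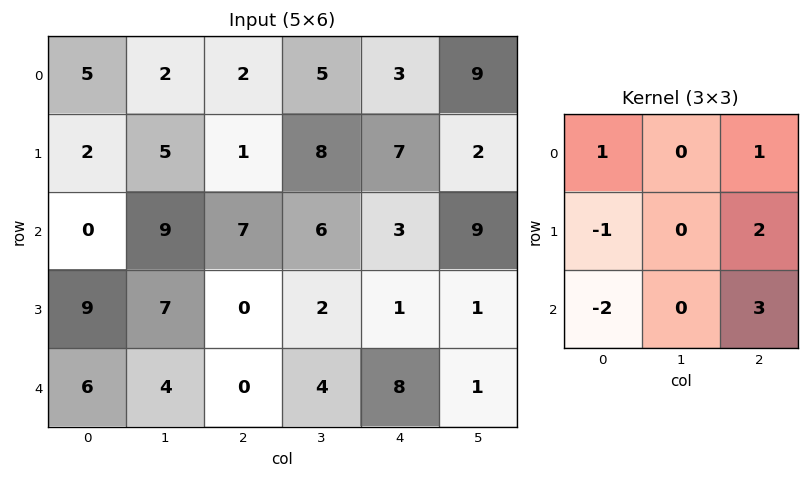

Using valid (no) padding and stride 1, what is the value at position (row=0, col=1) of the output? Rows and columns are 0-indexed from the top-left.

The receptive field on the input at this output position is [2 2 5 / 5 1 8 / 9 7 6]. Elementwise product with the kernel and sum: 2·1 + 5·1 + 5·-1 + 8·2 + 9·-2 + 6·3.

18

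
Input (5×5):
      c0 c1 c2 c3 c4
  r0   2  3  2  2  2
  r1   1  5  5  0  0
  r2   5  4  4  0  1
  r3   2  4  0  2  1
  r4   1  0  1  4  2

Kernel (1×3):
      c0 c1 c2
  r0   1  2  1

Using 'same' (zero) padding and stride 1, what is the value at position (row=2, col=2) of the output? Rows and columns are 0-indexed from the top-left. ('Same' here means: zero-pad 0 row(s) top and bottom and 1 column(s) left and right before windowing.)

12

The receptive field on the zero-padded input at this output position is [4 4 0]. Elementwise product with the kernel and sum: 4·1 + 4·2 + 0·1.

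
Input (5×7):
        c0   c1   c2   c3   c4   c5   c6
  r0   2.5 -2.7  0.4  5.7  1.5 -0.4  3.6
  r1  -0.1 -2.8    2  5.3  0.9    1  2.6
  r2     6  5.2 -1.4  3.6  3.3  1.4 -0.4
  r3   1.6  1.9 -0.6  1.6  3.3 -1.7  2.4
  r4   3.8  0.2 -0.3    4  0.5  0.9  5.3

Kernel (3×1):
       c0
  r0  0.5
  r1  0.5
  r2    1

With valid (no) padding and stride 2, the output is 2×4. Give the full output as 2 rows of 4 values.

Output[0,0]: The receptive field on the input at this output position is [2.5 / -0.1 / 6]. Elementwise product with the kernel and sum: 2.5·0.5 + -0.1·0.5 + 6·1.
Output[0,1]: The receptive field on the input at this output position is [0.4 / 2 / -1.4]. Elementwise product with the kernel and sum: 0.4·0.5 + 2·0.5 + -1.4·1.

7.2 -0.2 4.5 2.7
7.6 -1.3 3.8 6.3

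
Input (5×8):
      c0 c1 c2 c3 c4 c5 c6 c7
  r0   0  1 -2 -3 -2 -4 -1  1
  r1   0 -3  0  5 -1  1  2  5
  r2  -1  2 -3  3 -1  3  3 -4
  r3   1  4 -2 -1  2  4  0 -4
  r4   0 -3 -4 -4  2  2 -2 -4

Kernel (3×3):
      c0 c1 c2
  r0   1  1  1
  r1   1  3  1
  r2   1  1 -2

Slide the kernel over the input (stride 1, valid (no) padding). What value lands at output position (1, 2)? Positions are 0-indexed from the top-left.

The receptive field on the input at this output position is [0 5 -1 / -3 3 -1 / -2 -1 2]. Elementwise product with the kernel and sum: 0·1 + 5·1 + -1·1 + -3·1 + 3·3 + -1·1 + -2·1 + -1·1 + 2·-2.

2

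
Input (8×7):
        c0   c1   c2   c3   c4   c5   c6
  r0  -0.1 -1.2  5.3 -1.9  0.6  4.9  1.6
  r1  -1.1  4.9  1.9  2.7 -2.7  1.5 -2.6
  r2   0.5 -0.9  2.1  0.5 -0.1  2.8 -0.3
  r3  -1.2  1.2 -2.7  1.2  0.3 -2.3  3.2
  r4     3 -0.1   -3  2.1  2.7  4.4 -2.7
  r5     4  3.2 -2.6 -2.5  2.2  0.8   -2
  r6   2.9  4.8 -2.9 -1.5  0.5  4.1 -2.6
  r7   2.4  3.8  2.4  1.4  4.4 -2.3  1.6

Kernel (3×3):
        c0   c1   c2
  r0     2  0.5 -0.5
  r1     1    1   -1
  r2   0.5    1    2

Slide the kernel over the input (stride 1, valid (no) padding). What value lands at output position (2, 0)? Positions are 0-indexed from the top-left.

-2.4

The receptive field on the input at this output position is [0.5 -0.9 2.1 / -1.2 1.2 -2.7 / 3 -0.1 -3]. Elementwise product with the kernel and sum: 0.5·2 + -0.9·0.5 + 2.1·-0.5 + -1.2·1 + 1.2·1 + -2.7·-1 + 3·0.5 + -0.1·1 + -3·2.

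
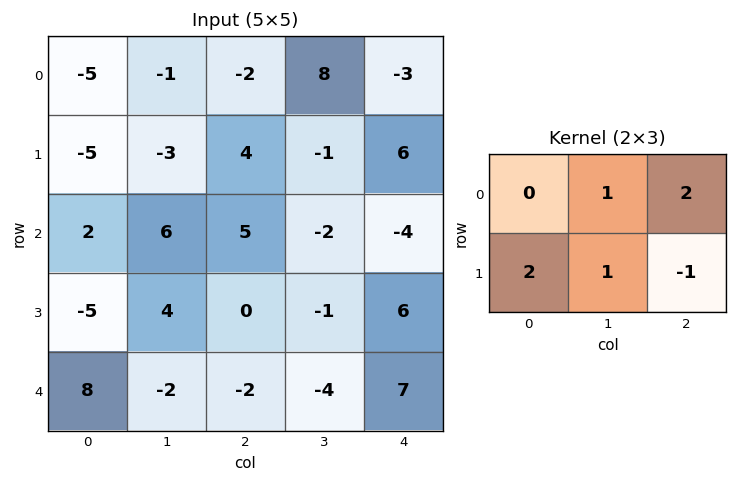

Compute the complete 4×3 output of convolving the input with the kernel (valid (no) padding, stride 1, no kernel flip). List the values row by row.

-22 13 3
10 21 23
10 10 -17
20 -4 -4

Output[0,0]: The receptive field on the input at this output position is [-5 -1 -2 / -5 -3 4]. Elementwise product with the kernel and sum: -1·1 + -2·2 + -5·2 + -3·1 + 4·-1.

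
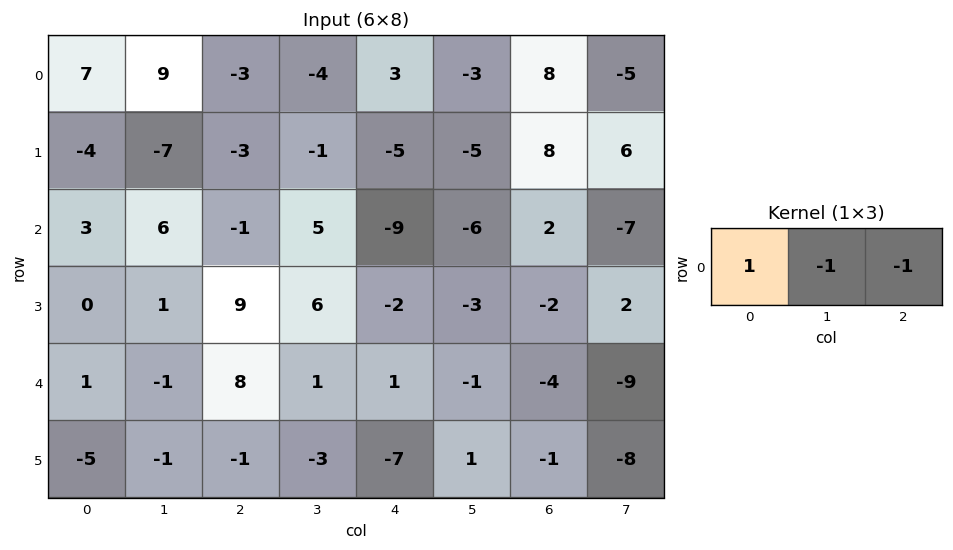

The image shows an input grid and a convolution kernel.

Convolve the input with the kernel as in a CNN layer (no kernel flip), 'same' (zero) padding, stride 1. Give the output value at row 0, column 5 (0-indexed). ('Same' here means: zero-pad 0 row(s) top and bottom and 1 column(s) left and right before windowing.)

The receptive field on the zero-padded input at this output position is [3 -3 8]. Elementwise product with the kernel and sum: 3·1 + -3·-1 + 8·-1.

-2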